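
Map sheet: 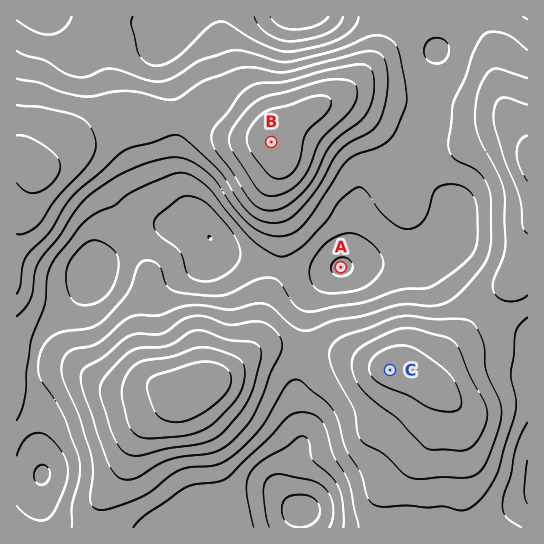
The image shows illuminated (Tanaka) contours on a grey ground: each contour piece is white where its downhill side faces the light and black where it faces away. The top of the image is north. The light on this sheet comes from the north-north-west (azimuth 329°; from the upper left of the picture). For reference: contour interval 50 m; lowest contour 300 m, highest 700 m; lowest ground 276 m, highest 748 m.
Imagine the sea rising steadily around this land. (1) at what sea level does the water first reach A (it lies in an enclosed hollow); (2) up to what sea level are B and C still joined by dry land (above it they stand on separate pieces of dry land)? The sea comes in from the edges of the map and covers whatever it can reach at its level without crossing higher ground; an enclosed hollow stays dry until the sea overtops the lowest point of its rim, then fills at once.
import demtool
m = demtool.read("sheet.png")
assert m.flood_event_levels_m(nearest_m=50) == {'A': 450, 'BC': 500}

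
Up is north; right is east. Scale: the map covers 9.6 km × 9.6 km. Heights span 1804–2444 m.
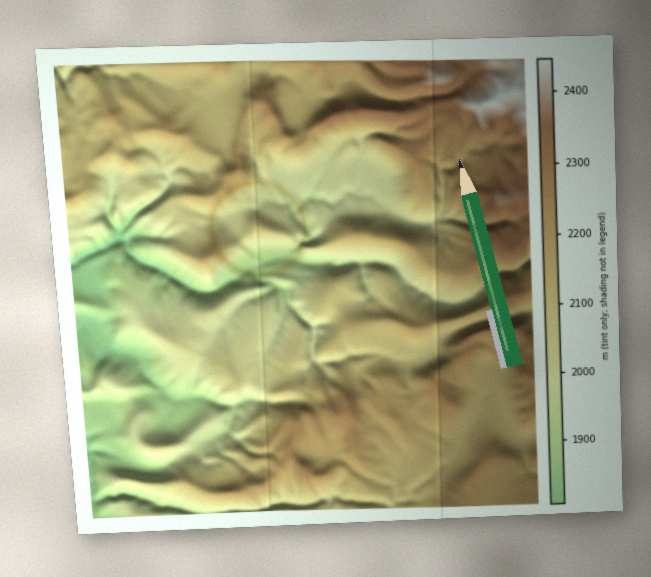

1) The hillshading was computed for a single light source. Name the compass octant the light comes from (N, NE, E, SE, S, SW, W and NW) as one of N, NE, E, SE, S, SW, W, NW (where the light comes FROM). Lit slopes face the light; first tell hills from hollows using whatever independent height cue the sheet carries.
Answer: S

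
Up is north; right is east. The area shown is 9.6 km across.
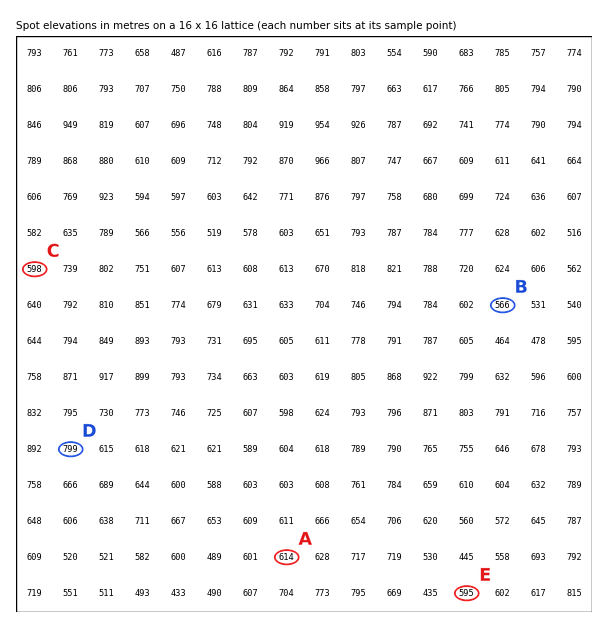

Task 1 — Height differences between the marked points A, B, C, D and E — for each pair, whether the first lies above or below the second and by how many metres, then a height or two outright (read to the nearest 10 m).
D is above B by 230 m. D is above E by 210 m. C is below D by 200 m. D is above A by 190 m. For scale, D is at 800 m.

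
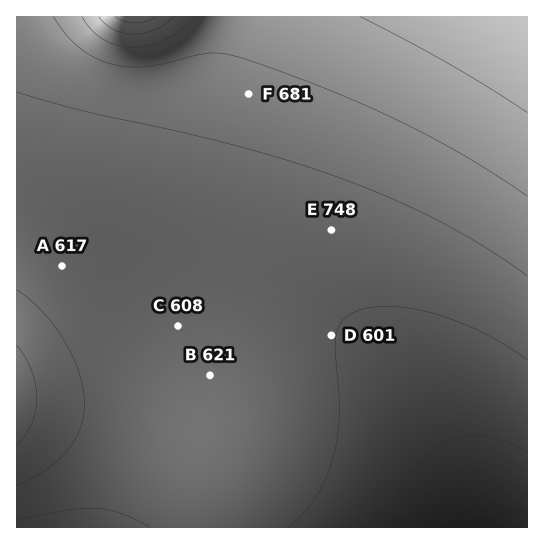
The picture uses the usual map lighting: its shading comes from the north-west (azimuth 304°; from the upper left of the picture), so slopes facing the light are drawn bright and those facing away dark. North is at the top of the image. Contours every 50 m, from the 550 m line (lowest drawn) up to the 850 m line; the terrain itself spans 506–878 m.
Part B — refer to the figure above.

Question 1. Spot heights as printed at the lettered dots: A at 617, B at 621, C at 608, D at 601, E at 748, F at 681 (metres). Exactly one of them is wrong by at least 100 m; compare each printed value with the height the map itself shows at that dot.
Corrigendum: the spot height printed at E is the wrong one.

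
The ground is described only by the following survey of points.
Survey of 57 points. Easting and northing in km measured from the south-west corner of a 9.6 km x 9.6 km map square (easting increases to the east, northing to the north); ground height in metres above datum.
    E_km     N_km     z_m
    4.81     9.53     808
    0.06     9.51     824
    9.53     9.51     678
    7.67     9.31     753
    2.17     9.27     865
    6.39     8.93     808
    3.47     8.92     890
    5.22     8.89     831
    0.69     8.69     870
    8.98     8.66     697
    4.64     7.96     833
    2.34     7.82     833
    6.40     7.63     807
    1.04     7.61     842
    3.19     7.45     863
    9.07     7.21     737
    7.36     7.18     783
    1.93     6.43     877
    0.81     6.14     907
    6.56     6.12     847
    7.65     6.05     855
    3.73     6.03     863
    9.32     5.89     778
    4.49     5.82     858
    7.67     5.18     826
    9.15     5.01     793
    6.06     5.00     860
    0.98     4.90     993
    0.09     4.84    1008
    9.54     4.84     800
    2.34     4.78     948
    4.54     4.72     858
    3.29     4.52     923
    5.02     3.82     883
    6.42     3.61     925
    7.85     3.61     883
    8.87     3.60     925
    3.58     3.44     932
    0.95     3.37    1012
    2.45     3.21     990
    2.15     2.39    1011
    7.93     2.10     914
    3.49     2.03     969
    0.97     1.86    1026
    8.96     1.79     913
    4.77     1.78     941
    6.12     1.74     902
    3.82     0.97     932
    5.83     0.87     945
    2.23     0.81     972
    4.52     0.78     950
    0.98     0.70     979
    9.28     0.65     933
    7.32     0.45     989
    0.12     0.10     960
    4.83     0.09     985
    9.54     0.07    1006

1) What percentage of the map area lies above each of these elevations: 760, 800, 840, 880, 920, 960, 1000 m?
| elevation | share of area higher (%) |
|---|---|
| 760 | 94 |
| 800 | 88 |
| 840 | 76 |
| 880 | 54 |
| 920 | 37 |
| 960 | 20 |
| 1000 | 9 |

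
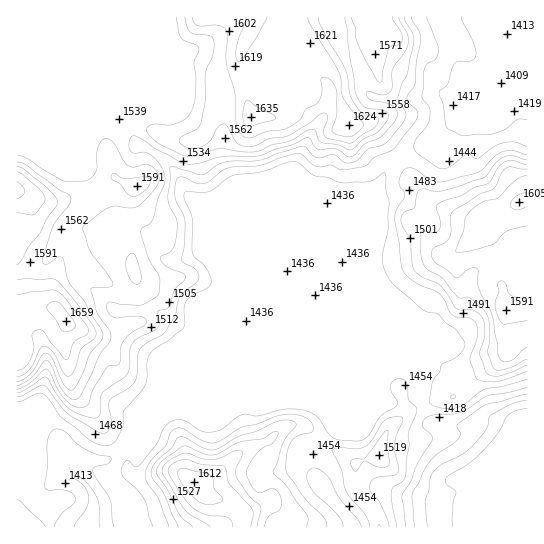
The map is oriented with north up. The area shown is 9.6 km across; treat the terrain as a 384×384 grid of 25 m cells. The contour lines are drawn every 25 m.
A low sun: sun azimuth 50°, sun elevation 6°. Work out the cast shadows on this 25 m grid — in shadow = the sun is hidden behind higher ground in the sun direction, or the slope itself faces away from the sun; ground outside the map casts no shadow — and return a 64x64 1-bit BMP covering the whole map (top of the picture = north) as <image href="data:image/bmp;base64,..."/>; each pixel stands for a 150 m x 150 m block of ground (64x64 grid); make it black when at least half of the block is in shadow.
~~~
<image width="64" height="64" href="data:image/bmp;base64,Qk0+AgAAAAAAAD4AAAAoAAAAQAAAAEAAAAABAAEAAAAAAAACAAATCwAAEwsAAAIAAAAAAAAA////AAAAAAAAf/8AADgAAAAv/wAAcAAAAC//AADgAAAAJ/4AAeAAAABj/AABwAAAAGH4AAHAAAAAwfAAAcAAAAAA4AABxAAAAAAAAAGAAAAAwAAAAAAAAA/gAAAAAAAA/8AAAAAAAAD/wAAAAAAAAP/AAAAAAAwA/4AAAAAADgD/AAAAAAAEAP4AAAAAAgAR/gAAAAAAAHC8AAAAAAAA+DwAAAAAAAD4HAAAAAAAAfgcAAAAAAAH8BwAAAAAAAfwGAAAAAAAB/AAAAAAAAAP8AAAAAAAAB/4AAAAAAAAP/gAAAAAAAB/8AAAAAAAAP7gAAAAAAAB/kAAAAAAAAH+AAAAAAAAAfwAAAAAAAAA/AAAAAAAAADwAAAAAAAAAOAAAAAAAAAHwAAAAAAAAAfAAAAAAAAAB4QAAAAAAAADBAAAAAAAAAAAAAAAAAAAAAAAAAQAAAAAAAAAAAYA8AAAAAAADnD+AAAAAAAe/P+AAAAAADz+f8AAAAAAfP//wAAAAAH8fP/AAAAAAcB4z8AAAAABADiHgAAAAAAAOAAAAAAAAAAwAQAAAAAAADAAAAAAAAAAEAAAAAAAAAMQAAgAAAAAAzAACAAAAAABIAAIAAAAAAAgABgAAAAAACAAEAAAAAAAAAAAAAAAAAgAAAAAAAAAHgAAAAAAAAAOAAAAAAAAAAwAAAAAAA=="/>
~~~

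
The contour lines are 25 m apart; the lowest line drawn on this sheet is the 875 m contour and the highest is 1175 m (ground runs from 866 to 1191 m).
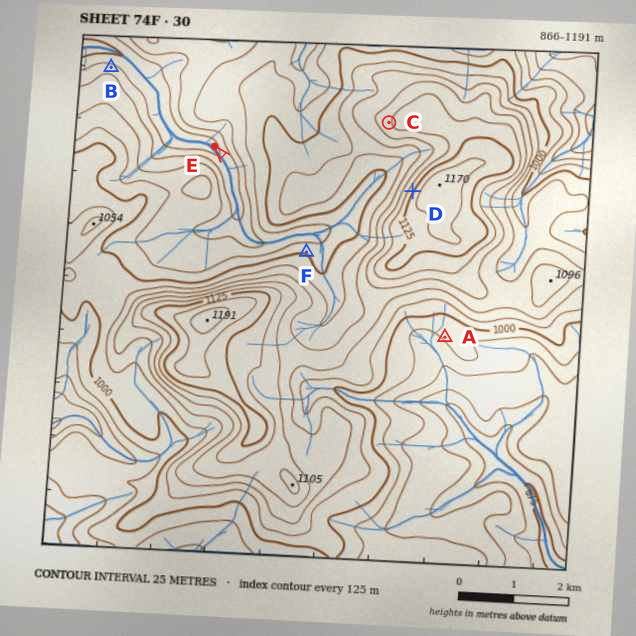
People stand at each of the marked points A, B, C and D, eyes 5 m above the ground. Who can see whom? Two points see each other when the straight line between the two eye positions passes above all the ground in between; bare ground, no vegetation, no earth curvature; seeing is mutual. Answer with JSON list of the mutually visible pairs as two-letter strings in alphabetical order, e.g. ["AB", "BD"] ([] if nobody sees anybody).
["BC", "BD", "CD"]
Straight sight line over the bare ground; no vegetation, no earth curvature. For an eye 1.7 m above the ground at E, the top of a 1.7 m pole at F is hidden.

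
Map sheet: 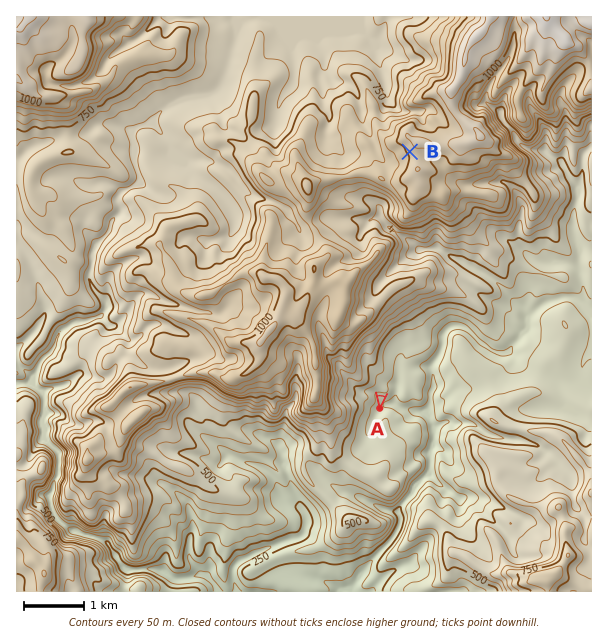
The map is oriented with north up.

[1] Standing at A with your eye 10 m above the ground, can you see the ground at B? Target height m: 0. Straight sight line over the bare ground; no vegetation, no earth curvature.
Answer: no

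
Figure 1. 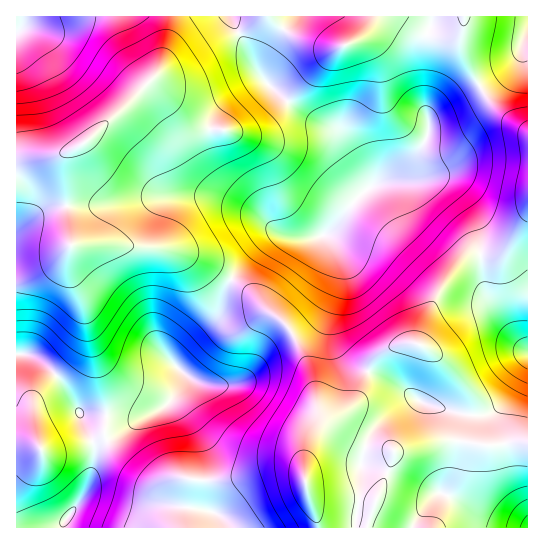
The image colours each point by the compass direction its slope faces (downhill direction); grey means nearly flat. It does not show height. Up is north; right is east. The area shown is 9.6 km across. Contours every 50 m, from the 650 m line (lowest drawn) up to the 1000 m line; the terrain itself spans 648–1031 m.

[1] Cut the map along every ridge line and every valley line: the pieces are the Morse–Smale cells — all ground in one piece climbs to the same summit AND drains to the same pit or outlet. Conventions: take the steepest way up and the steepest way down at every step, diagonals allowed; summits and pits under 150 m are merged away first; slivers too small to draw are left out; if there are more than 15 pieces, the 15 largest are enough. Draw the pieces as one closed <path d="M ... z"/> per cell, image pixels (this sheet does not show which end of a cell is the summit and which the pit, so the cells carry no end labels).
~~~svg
<path d="M527 216l-16 27-8 8-12 4-20 1-15 11-17 24-7 14-13 38-18 1-19 8-11 13-8 24-10 16-26 15-14 19 6-16-4-36-8-25-15-29-43-42-18-12-6 10-6 24-4 6-21 18-19 22 0 6 8 8 0 6-7 14-11 14-22 10-17 2-12-3-32-1-19-32-17-18-13-9-16-1-1 172 350 1 25-63 3-14 12 0 44-11 32 5 16 0 20-4 9 2z"/><path d="M527 16l-296 1 29 58 23 24 54 34 22 32 10 20 0 2-18 18-12 17-12 11-17 6-37-3-28 25-13 17 17 13 20 21 9 5 14 16 15 29 8 25 4 36-6 16 14-19 26-15 10-16 8-24 11-13 19-8 18-1 13-38 7-14 17-24 15-11 20-1 12-4 8-8 14-22 3-6z"/><path d="M230 16l-60 0-5 33-4 16-5 10-67 65-24 14-1 21 4 54 3 16 32-2 67 6 28 10 33 20 14-18 28-25 37 3 17-6 12-11 12-17 18-18-6-16-24-36-10-8-22-11-24-17-23-24z"/><path d="M66 152l-15 4-35 2 0 196 17 2 13 9 17 18 19 32 32 1 12 3 17-2 22-10 11-14 7-14 0-6-8-8 0-6 5-8 35-32 16-40-33-20-28-10-67-6-32 2-3-16-4-54z"/><path d="M169 16l-147 0-2 13-4 4 0 124 35-1 16-4 22-12 29-27 41-42 9-36z"/><path d="M453 440l-14 1-33 10-13 0-2 14-18 41-6 22 161-1 0-84-10-2-20 4-16 0z"/>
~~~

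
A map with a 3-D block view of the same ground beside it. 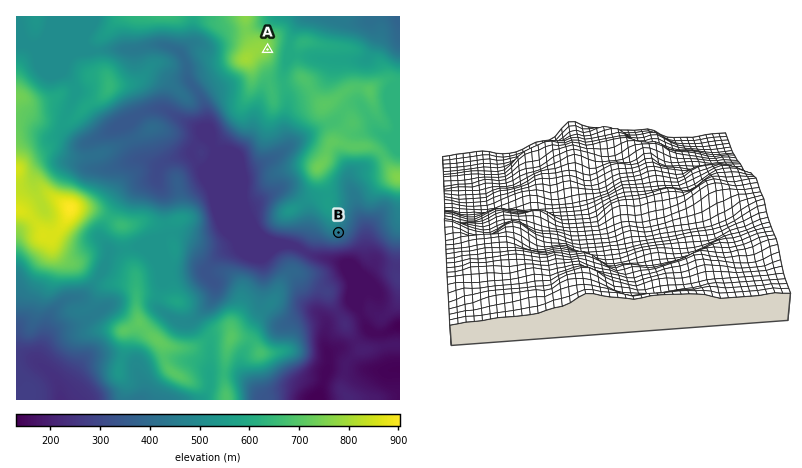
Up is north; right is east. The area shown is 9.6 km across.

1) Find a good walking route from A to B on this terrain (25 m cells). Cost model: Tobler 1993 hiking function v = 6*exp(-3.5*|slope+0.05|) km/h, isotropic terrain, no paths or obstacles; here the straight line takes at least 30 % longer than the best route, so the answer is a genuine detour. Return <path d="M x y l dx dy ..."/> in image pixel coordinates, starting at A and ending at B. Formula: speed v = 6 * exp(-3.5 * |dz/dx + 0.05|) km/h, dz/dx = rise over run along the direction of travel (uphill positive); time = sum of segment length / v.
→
<path d="M268 50l2 4 0 16 6 12 2 2 16 32 14 16 2 2 0 6-12 22 0 6 14 26 0 2 14 30 4 4 4 2 4 0"/>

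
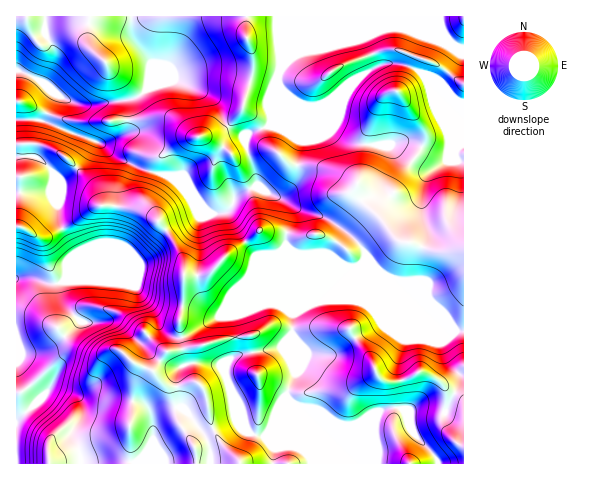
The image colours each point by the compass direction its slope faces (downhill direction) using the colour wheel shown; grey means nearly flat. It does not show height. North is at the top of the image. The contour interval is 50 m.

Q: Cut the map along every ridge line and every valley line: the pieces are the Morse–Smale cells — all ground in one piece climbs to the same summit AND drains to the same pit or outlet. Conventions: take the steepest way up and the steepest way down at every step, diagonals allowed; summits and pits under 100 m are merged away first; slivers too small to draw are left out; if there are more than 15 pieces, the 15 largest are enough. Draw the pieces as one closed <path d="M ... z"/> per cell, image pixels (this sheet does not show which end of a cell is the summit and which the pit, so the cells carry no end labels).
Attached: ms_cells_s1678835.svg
<path d="M463 16l-446 0-1 209 9 3 14 10 6 0 25-13 26-19 20 0 4-38-3-11 23 12 29 7 13 11 14 20 12 6 7 1 12-2 10-18 16-6 5 0 26 12 7 10-5 34 6 8 27 11 21 0 13 4-32 31-29 17 0 49 3 12-8 21 24 61 0 5 152 1z"/><path d="M119 158l-1 1 2 9-4 19 0 19 22 2 17 10 19 23 9 18 1 35-5 33 7 21-19 3-14 20-11-3-8 23-5 41-9 8-19 3-21 8 1 12 230 1 0-6-24-61 8-21-3-12 0-49 29-17 32-31-13-4-21 0-27-11-6-8 0-8 5-21-1-8-6-7-26-12-21 6-10 18-12 2-7-1-12-6-14-20-13-11-29-7z"/><path d="M119 206l-4 1-5 36-20 9-31 32 4 17 17 20-23 22-14 8-22 2-5-10 1 27 9 16 13 14 10-12 6-1 20 8 5 5 1 14-9 17 0 4 8 16 21-8 12-1 10-4 6-6 5-41 8-23 11 3 14-20 19-3-7-21 5-33 0-31-3-10-12-19-14-16-17-10z"/><path d="M402 64l-18 0-7 2-30 19-21 19-54 22 12 3 45 0 13 9 16 6 31 2 8-4 12 0 24 12 14 2 2-22-22-54-7-8z"/><path d="M111 205l-15 1-26 19-25 13-6 0-17-11-6 0 0 115 5 11 18-1 14-6 27-25-17-20-4-17 31-32 20-9 5-29 0-7z"/><path d="M17 367l-1 96 33 1 4-4 25-8-6-21 9-17-1-14-5-5-20-8-6 1-10 12-13-14z"/><path d="M80 452l-12 3-18 8 31 1z"/>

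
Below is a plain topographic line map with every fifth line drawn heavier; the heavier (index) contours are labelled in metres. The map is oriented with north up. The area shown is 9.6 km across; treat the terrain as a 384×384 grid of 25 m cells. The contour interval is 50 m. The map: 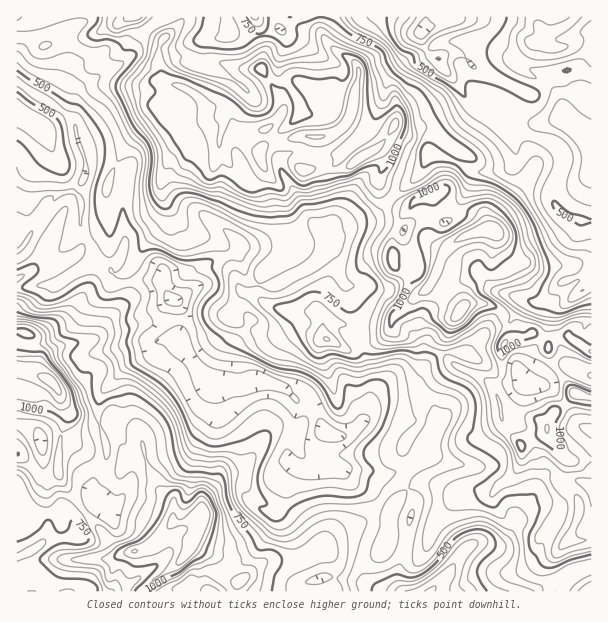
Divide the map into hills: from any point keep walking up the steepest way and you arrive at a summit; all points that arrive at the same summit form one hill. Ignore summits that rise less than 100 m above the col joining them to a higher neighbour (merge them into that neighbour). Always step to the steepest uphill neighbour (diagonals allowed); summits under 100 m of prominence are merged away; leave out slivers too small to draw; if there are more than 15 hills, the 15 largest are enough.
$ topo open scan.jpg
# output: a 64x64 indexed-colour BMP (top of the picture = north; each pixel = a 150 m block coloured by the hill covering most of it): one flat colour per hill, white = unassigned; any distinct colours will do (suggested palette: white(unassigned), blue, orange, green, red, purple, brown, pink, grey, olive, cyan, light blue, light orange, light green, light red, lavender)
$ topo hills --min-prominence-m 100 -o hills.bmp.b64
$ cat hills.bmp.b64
<image width="64" height="64" href="data:image/bmp;base64,Qk12CAAAAAAAAHYAAAAoAAAAQAAAAEAAAAABAAQAAAAAAAAIAAATCwAAEwsAABAAAAAAAAAA////ALR3HwAOf/8ALKAsACgn1gC9Z5QAS1aMAMJ34wB/f38AIr28AM++FwDox64AeLv/AIrfmACWmP8A1bDFAEMzMzMzMzMzMzMzMzMzMzNEREREERVVURERERERERERQzMzMzMzMzMzMzMzMzMzMzNEREERFVVVEREREREREREzMzMzMzMzMzMzMzMzMzMzM0REEREVVVURERERERERETMzMzMzMzMzMzMzMzMzMzMzREQRERVVVVERERERERERQzMzMzMzMzMzMzMzMzMzMzREREERFVVVVRERERERERFEQzMzMzMzMzMzMzMzMzMzNEREQREVVVVVUVUREREREUREREMzMzMzMzMzMzMzMzNERERBERFVVVVVVVERERERREREMzMzMzMzMzMzMzMzNEREREQREVVVVVVVURERERFERERDMzMzMzMzMzMzMzNERERERBERVVVVVVVVEREREUREREQzMzMzMzMzMzMzNERERERBERFVVVVVVVURERERREREREMzMzMzMzMzMzMzREREREEREVVVVVVVVVERERFEREREMzMzMzMzMzMzMzNEREREEREVVVVVVVVVVREREURERERDMzMzMzMzMzMzM0REREEREVVVVVVVVVVVURVVREREREMzMzMzMzMzMzMzNBFEERERFVVVVVVVVVVVVVVERERERDMzMzMzMzMzMzMxERERERERFVVVVVVVVVVVVUREREREMzMzMzMzMzMzMxEREREREREVVVVVVVVVVVVVREREREQzMzMzMzMzMzMzERERERERERFVVVVVVVVVVVVERERERDMzMzMzMzMzMzMRERZhEREREVVVVVVVVVVVVURERERDMzMzMzMzMzMzMzERZmYRERERVVVVVVVVVVVVREREREMzMzMzMzMzMzMzMRFmZmERVVVVVVVVVVVVVVVEREREQzMzMzMzMzMzMzMxFmZmZVVVVVVVVVVVVVVVVURERERDMzMzMzMzMzMzMzZmZmZlVVVVVVVVVVVVVVVVREREREQzMzMzMzMzMzMzZmZmZmFVVVVVVVVVVVVVVVVEREREREMzMzMzMxZmZmZmZmZmYREVVVVVVVVVWIVVVURERERERDMzMzMREWZmZmZmZmZhEREVVVVVWIiIiFWIREREREREQzMzMxERZmZmZmZmZmERERpVVVWIiIiIiIhEREREREREQzMxERFmZmZmZmZmYRERGqVViIiIiIiIiEREREREREREMxEREWZmZmZmZmYREREaqqqoiIiIiIiIREREREREREREERERFmZmZmZmZhERERqqqqqIiIiIiIhEREREREREREQRERERZmZmZmZmERERGqqqqqiIiIiIiERERERERERERBERERFmZmZmZmYREREaqqqqqqiIiIiIREREREREREREERERZmZmZmZmYRERERGqqqqqqoiIiIhEREREREREREQRERZmZmZmZmZhERERERqqqqqqERiIiEREREREREREQiERZmZmZmZmZmEREREREaqqoREREYiIEREUREQiJEQiImZmZhEWZmZmERERERERGqoRERERGIgREREUQRIiIiIiZmZhERERZmYRERERERERERERERERGBEREREREiIiIiImZmEREREWZhERERERERERERERERERERERERERIiIiIiIiYRERERFhEREREREREREREREREREREREREREiIiIiIiIiIhEiIiERERERERERERERERERERERERERESIiIiIiIiIiIiIiIRERERERERERERERERERERERERERIiIiIiIiIiIiIiIiEREREREREREREREREREREREREREiIiIiIiIiIiIiIiIiIRERERERERERERERERERERERESIiIiIiIiIiIiIiIiIiIRERERERERERERERmRERERERIiIiIiIiIiIiIiIiIiIhERERERERERERERGZmZkREREiIiIiIiIiIiIiIiIiIiIREREREREREREREZmZmZERESIiIiIiIiIiIiIiIiIiIiIRERERERERERERmZmZmRERIiIiIiIiIiIiIiIiIiIiIiERERERERERERGZmZmZERIiIiIiIiIiIiIiIiIiIiIiIREREREREREREZmZmZkiIiIiIiIiIiIiIiIiIiIiIiIiERERERERERERmZmZkiIiIiIiIiIiIiIiIiIiIiIiIiIRERERERERERGZmZmSIiIiIiIiIiIiIiIiIiIiIiIiIhEREREREREREZmZmZIiIiIiIiIiIiIiIiIiIiIiIiIiIRERERERERERmZmZIiIiIiIiIiIiIiIiIiIiIiIiIiIiERERERERERGZmZsiIiIiIiIiIiIiIiIiIiIiIiIiIiIiEREREREREZmZuyIiIiIiIiIiIiIiIiIiIiIiIiIiIiIRERERERERmRG7siIiIiIiIiIiIiIiIiIiIiIiIiIiIhERERcRERERERu7IiIiIiIiIiIiIiIiIiIiIiIiIiIhEREXd3ERERERG7uyIiIiIiIiIiIiIiIiIiIiIiIiIhERF3d3dxERERERu7uyIiIiIiIiIiIiIiIiIiIiIiIhERd3d3d3d3cRERG7u7uyIiIiIiIiIiIiIiIiIiIiInERd3d3d3d3dxEREbu7u7IiIiIiIiIiIiIiIiIiIiInd3d3d3d3d3d3ERERu7u7uyIiIiIiIiIiIiIiIiIiIid3d3d3d3d3d3cRERG7u7u7siIiIiLMzMIiIiIiIiIiJ3d3d3d3d3d3dxERERu7u7u7IiIiIszMwRIiIiIiIiIhEXd3d3d3d3d3"/>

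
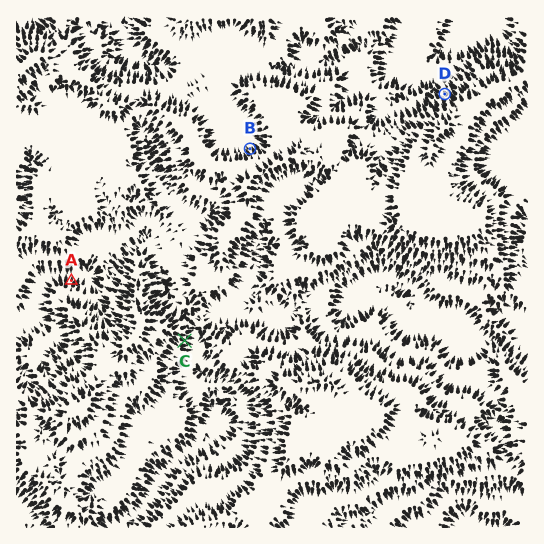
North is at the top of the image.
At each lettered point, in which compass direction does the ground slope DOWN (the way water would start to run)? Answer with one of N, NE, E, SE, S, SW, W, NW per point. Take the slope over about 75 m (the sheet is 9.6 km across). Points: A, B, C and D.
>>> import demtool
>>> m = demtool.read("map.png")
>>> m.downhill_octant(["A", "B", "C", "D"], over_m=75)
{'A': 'N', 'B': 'NW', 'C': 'E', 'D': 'NW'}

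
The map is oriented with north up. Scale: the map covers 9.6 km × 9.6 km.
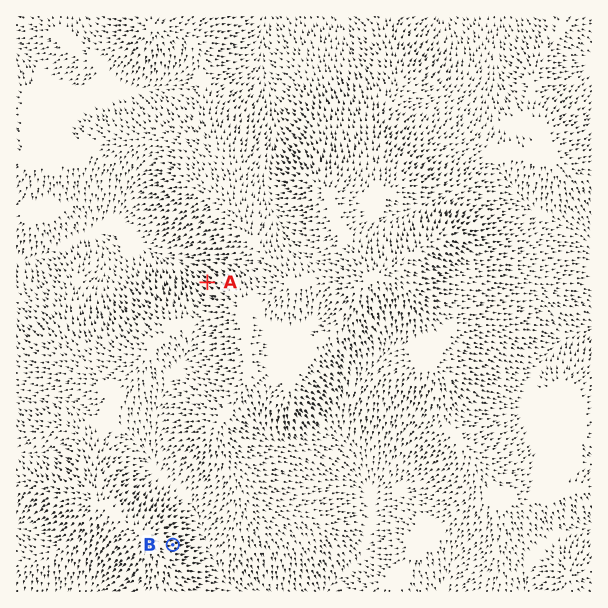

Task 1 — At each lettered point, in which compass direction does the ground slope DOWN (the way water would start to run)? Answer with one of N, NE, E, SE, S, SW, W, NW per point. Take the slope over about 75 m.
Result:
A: NW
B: E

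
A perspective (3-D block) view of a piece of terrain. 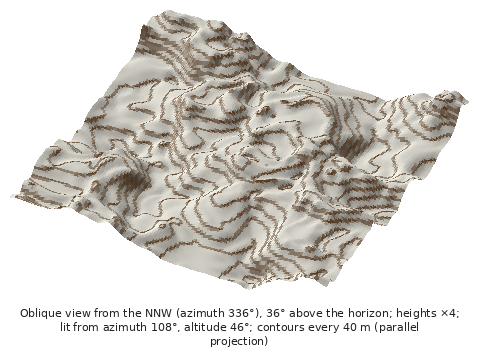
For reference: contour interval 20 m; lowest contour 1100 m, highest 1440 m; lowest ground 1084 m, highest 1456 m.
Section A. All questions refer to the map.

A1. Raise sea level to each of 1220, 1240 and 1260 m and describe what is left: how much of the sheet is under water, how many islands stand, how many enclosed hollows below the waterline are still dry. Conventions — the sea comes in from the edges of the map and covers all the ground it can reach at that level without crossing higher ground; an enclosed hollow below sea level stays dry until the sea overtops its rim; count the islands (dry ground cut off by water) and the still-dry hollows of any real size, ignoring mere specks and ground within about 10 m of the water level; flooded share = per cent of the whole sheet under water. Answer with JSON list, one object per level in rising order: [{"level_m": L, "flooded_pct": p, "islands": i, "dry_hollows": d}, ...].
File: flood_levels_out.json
[{"level_m": 1220, "flooded_pct": 26, "islands": 0, "dry_hollows": 0}, {"level_m": 1240, "flooded_pct": 35, "islands": 0, "dry_hollows": 0}, {"level_m": 1260, "flooded_pct": 41, "islands": 0, "dry_hollows": 0}]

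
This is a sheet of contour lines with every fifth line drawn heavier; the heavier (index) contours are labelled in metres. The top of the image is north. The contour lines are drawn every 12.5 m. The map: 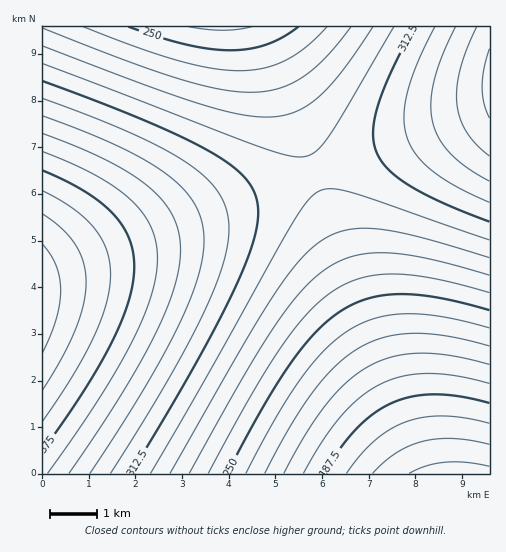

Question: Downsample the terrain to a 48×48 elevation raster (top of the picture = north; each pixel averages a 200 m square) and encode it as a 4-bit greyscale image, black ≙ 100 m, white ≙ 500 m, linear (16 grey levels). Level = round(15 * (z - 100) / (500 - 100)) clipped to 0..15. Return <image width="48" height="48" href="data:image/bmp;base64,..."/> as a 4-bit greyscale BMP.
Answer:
<image width="48" height="48" href="data:image/bmp;base64,Qk32BAAAAAAAAHYAAAAoAAAAMAAAADAAAAABAAQAAAAAAIAEAAATCwAAEwsAABAAAAAAAAAAAAAAABEREQAiIiIAMzMzAERERABVVVUAZmZmAHd3dwCIiIgAmZmZAKqqqgC7u7sAzMzMAN3d3QDu7u4A////AKqpmZiIiHd3ZmZlVVREQzMzMiIiIiIiIqqpmZmIiHd3dmZlVVRERDMzMyIiIiIiIqqqmZmYiId3dmZmVVVEREMzMzIiIiIiIqqqqZmYiIh3d2ZmVVVUREMzMzMiIiIiIrqqqZmZiIh3d2ZmZVVUREQzMzMzMyIjM7qqqpmZiIiHd3ZmZVVVRERDMzMzMzMzM7uqqqmZmIiHd3dmZlVVREREMzMzMzMzM7u6qqmZmYiId3dmZlVVVEREQzMzMzMzM7u6qqqZmYiIh3d2ZmVVVUREREMzMzMzM7u7qqqpmZiIh3d2ZmZVVVREREREMzRERLu7uqqpmZiIiHd3ZmZVVVVERERERERERLu7uqqqmZmIiHd3ZmZlVVVURERERERERMu7u6qqmZmYiId3dmZmVVVVRERERERERMu7u6qqqZmYiId3d2ZmZVVVVUREREREVcy7u7qqqZmZiIh3d2ZmZVVVVVVVVVVVVcy7u7qqqpmZiIh3d3ZmZlVVVVVVVVVVVczLu7uqqpmZmIiHd3dmZmZVVVVVVVVVVczLu7uqqqmZmIiId3dmZmZlVVVVVVVVZszLu7uqqqmZmYiId3d2ZmZmZlVVVWZmZszLu7u6qqmZmYiIh3d3ZmZmZmZmZmZmZszLu7u6qqqZmYiIh3d3dmZmZmZmZmZmZszLu7u6qqqZmZiIiHd3d2ZmZmZmZmZmd8zLu7u6qqqZmZiIiHd3d3dmZmZmZmd3d8y7u7u6qqqZmZiIiId3d3d3d3d3d3d3d8y7u7uqqqqZmZmIiId3d3d3d3d3d3d3d8u7u7uqqqqZmZmIiIh3d3d3d3d3d3d3eLu7u7qqqqqZmZmIiIiHd3d3d3d3d3eIiLu7u7qqqqmZmZmIiIiHd3d3d3d3eIiIiLu7u6qqqqmZmZiIiIiId3d3d3eIiIiIiLu7qqqqqpmZmZiIiIiIh3d3eIiIiIiIiLuqqqqqqZmZmYiIiIiIiHeIiIiIiIiImaqqqqqpmZmZmIiIiIiIiIiIiIiIiIiZmaqqqqqZmZmZiIiIiIiIiIiIiIiIiJmZmaqqqpmZmZmYiIiIiIiIiIiIiIiIiZmZmaqqmZmZmZiIiIiIiId3eIiIiIiImZmZmamZmZmZmIiIiIiId3d3d4iIiIiImZmZmpmZmZmYiIiIiId3d3d3d3iIiIiJmZmZqpmZmZiIiIiIh3d3d3d3d3eIiIiJmZmZqpmZiIiIiIh3d3d3d3d3d3eIiIiJmZmaqpiIiIiIiHd3d3d3d3d3d3d4iIiJmZmaqoiIiIiHd3d3d3d3d3d3d3d4iIiJmZmaqoiIiId3d3d3d3ZmZmd3d3d3iIiImZmaqoiId3d3d3d2ZmZmZmZnd3d3eIiImZmaqod3d3d3d2ZmZmZmZmZmZ3d3eIiImZmZqnd3d3d2ZmZmZmZmZmZmZnd3d4iIiZmZqnd3d2ZmZmZmZmZmZmZmZmd3d4iIiZmZqnd3ZmZmZmZmVVVVVWZmZmZ3d3iIiJmZmnZmZmZmZlVVVVVVVVVmZmZ3d3iIiJmZmg=="/>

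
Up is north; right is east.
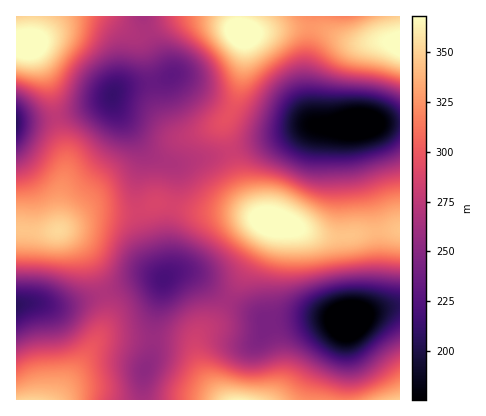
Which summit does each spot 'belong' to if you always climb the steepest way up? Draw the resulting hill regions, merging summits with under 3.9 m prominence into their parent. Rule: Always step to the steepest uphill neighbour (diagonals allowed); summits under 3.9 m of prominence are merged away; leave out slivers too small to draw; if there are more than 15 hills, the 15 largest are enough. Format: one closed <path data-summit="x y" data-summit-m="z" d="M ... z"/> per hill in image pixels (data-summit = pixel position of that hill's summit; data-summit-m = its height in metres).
<path data-summit="268 222" data-summit-m="376" d="M358 124l-12 2-34-1-82 27-52 12-12-2-14-7-20-23 10 24-6 34 2 20 14 44 11 22 1 2 12-5 16 1 36 26 30 15 8 7 34-4 30 0 18 3 14-8 9-9 5-12 2-14 0-42-5-32-16-54z"/><path data-summit="58 230" data-summit-m="353" d="M112 97l-10 6-40 13-46 6 0 183 10-2 28 3 12-1 40-12 32-13 26-2-15-32-12-40-1-16 6-28-1-10-10-22-16-22z"/><path data-summit="242 32" data-summit-m="380" d="M310 16l-166 0 3 16 24 44-15 6-36 6-7 6 0 8 33 49 10 7 20 6 48-10 92-29-6-11-4-20 0-30z"/><path data-summit="238 400" data-summit-m="363" d="M188 273l-12 0-10 4-3 3-9 40-2 32-9 26 1 22 201 0 2-20-1-44 2-15-18-3-30 0-34 4-8-7-30-15-30-23z"/><path data-summit="32 400" data-summit-m="351" d="M156 278l-18 2-32 13-40 12-12 1-14-3-24 2 0 95 126 0 2-28 8-20 2-32 10-40z"/><path data-summit="28 46" data-summit-m="377" d="M142 16l-126 0 0 104 22 0 24-4 40-13 8-4 10-11 36-6 14-5 0-3-23-42z"/><path data-summit="400 44" data-summit-m="374" d="M400 16l-89 0-5 48 0 30 4 20 6 11 30 1 20-3 34-1z"/><path data-summit="400 230" data-summit-m="345" d="M400 123l-34 0-8 1-2 4 3 32 14 44 5 32 0 42-3 18-4 8-15 13 20-7 24-4z"/><path data-summit="400 400" data-summit-m="348" d="M400 306l-30 6-21 8-3 16 0 64 54 0z"/>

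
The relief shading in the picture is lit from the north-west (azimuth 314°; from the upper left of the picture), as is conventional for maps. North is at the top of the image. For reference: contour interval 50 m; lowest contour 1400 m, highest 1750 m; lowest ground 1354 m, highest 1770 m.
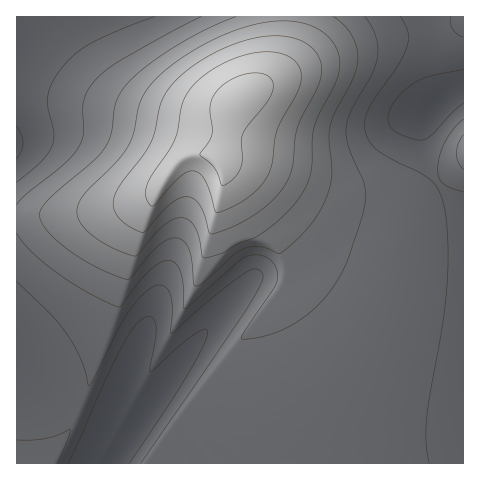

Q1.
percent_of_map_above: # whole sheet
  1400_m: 94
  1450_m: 74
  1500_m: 39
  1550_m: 27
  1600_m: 19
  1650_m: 13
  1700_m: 7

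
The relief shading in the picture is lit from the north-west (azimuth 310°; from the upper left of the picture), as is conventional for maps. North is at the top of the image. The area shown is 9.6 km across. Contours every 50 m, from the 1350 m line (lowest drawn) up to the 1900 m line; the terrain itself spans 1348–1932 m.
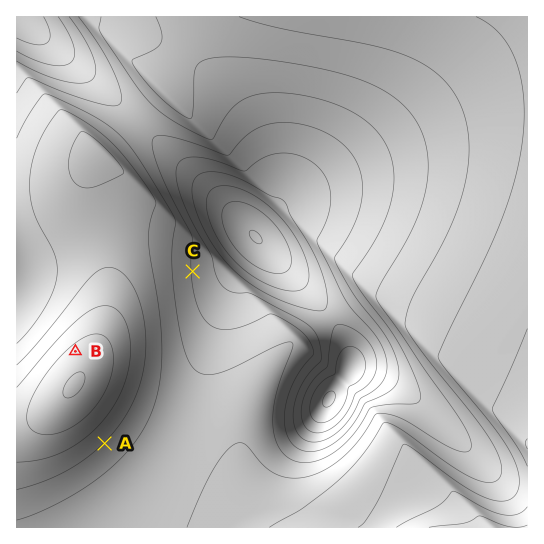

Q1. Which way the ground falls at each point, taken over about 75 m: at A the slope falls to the SE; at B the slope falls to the NW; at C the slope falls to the E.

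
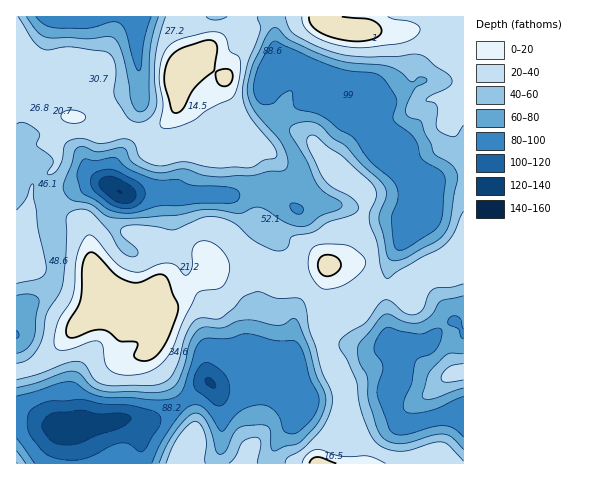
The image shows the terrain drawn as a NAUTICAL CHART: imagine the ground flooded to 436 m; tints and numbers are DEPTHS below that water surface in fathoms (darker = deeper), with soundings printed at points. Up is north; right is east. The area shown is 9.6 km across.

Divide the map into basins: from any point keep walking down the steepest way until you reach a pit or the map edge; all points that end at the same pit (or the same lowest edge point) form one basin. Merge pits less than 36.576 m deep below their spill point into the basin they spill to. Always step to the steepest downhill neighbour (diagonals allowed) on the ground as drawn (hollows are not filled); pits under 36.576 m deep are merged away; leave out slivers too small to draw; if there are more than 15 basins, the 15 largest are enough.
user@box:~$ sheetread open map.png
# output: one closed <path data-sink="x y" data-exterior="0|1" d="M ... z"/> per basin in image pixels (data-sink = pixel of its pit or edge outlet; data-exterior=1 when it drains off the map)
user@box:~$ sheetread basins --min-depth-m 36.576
<path data-sink="119 192" data-exterior="0" d="M242 16l-60 0-1 2 1 14 9 30-7 6-5 8-2 29-3 8-14 15-8 5-14 0-18-5-22-10-35-2-20-6-4-21-15-25-8-5 0 200 9 2 16 9 12 4 36 1 6 2 11 25 9 8 9 2 3 3-4 29 1 5 6 5 13 0 11-8 13-30-2-11 22-15 22-19 0-11 4 3 12 0 20-5 36 16 44-7 12-5 9-7 19-44 0-18-7-7-17-10-15-15-12-18-9-8-15-2-25 15-28-19-14-37 3-14-30-18 17-15 21-13 6-7z"/><path data-sink="351 97" data-exterior="0" d="M320 16l-77 0-4 11-5 5-21 13-17 15 30 18-3 9 1 10 8 22 10 15 23 14 25-15 12 1 12 9 12 18 15 15 17 10 7 7 0 18-15 38-9 11-12 5 10 1 8 3 16 19 6 2 41 1 4-11 9-8 8-4 25-4 8-4 0-114-8-9-6-13 0-6 5-9 9-7-25-4-13 1-3-3-10-16-6-34-7-12-60-5-18-7z"/><path data-sink="210 383" data-exterior="0" d="M245 258l-20 5-12 0-3-2-1 10-9 9-32 22-3 3 2 11-3 7-14 27 3 11 40 58 0 16-9 18-2 10 140 1 11-26 10-12 1-7-1-29-18-41-3-23 0-25 4-21 0-14-15 2-20 6-10 0z"/><path data-sink="463 413" data-exterior="1" d="M463 261l-7 3-25 4-8 4-9 8-4 11-41-1-6-2-16-19-8-3-13 0 0 14-4 21 0 25 3 23 18 41 1 29-4 11 7 7 2 27 115-1z"/><path data-sink="108 423" data-exterior="0" d="M106 303l-24 19-37 38-17 10-12 2 1 92 165-1 2-10 9-18 0-16-40-58-3-11-7 4-13 0-6-5-1-10 4-24-3-3-9-2z"/><path data-sink="71 17" data-exterior="1" d="M181 16l-164 0-1 41 12 12 11 20 4 21 20 6 35 2 22 10 18 5 14 0 8-5 14-15 3-8 2-29 5-8 7-6-9-30z"/><path data-sink="17 335" data-exterior="1" d="M21 260l-5 0 1 112 11-2 17-10 37-38 24-20-11-25-6-2-36-1-12-4z"/>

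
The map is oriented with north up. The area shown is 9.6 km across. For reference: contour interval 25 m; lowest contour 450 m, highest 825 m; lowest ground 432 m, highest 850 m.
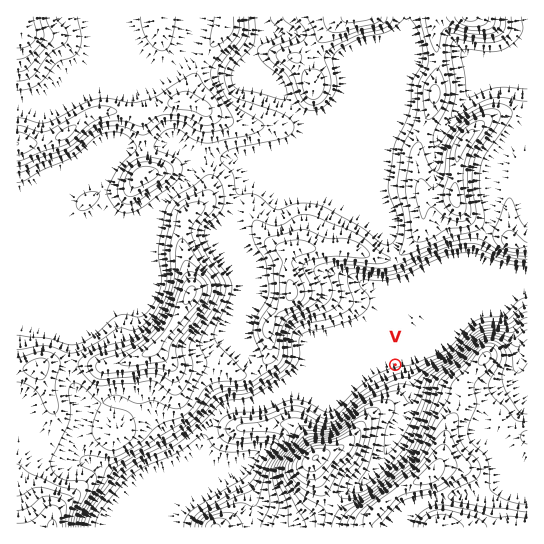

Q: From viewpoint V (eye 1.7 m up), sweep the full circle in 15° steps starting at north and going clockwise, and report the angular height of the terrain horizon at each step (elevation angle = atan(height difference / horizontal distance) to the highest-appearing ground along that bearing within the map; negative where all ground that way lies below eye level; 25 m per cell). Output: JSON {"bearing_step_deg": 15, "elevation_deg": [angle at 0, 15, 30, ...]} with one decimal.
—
{"bearing_step_deg": 15, "elevation_deg": [2.9, 3.1, 2.2, 2.6, -0.1, 6.7, 10.4, 12.8, 12.9, 12.0, 11.0, 12.1, 12.1, 11.0, 9.5, 7.5, 2.4, 1.6, 3.0, 3.9, 4.3, 3.2, 3.3, 3.6]}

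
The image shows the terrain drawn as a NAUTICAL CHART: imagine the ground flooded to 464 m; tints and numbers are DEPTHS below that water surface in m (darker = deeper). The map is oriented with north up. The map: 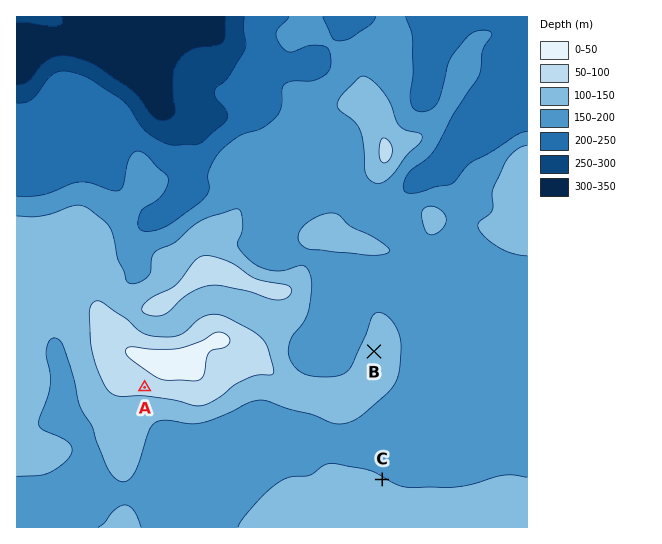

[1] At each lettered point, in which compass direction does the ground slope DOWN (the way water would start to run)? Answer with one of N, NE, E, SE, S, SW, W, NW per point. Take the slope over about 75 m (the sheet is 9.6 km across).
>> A S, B NW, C NE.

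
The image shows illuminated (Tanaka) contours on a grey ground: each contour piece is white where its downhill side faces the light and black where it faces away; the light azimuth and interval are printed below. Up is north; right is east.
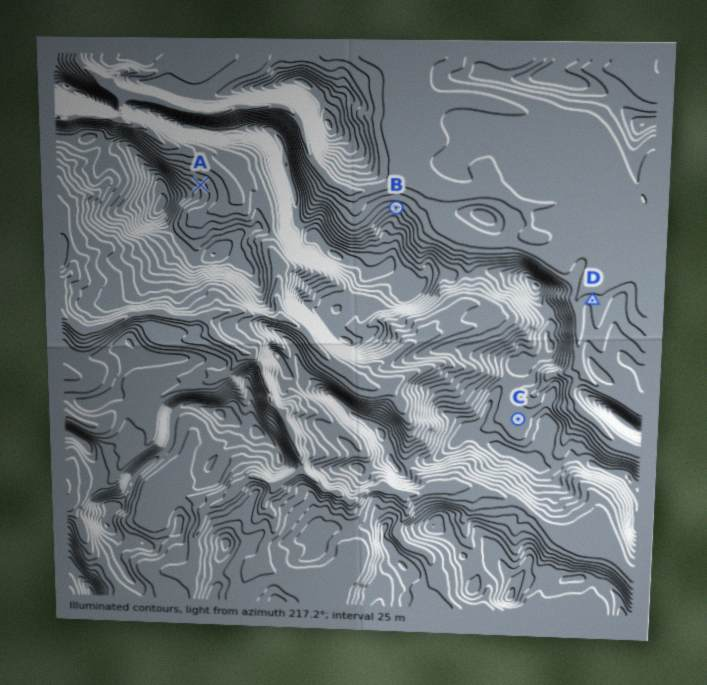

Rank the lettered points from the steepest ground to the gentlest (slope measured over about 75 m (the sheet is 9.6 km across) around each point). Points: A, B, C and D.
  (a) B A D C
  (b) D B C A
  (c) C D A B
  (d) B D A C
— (a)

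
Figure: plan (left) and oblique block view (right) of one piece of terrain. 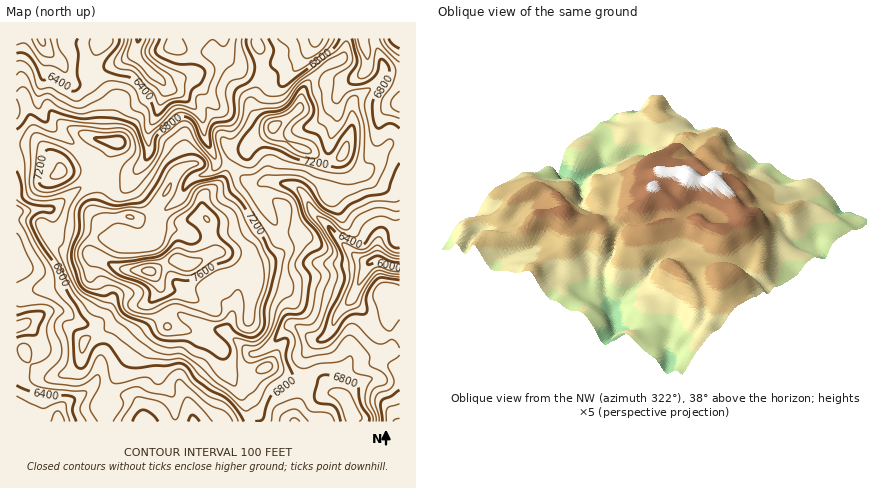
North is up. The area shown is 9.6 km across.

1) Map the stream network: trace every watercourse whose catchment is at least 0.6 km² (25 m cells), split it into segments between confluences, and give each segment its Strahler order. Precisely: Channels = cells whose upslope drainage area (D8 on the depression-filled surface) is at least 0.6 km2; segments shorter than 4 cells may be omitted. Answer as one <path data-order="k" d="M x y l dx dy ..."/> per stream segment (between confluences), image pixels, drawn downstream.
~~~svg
<path data-order="1" d="M218 422l-24 0"/><path data-order="1" d="M290 422l4 0"/><path data-order="1" d="M304 422l-10 0"/><path data-order="1" d="M392 412l4 8 2 2 2 0"/><path data-order="1" d="M140 402l0 2 0 16 2 2 2 0"/><path data-order="1" d="M180 380l0 6 6 8 2 12 4 10 0 6 2 0"/><path data-order="1" d="M384 364l16 6 0 2"/><path data-order="1" d="M102 360l-2 2 0 10-4 10-12 12-16 8-10 10 0 10"/><path data-order="1" d="M40 344l-2-6-12-12-4 0"/><path data-order="2" d="M320 340l2 0 8-8 8-18 14-16"/><path data-order="2" d="M226 332l24 22 8 0 8-6 24-22 4 0 4 2 12 10 10 2"/><path data-order="2" d="M22 326l-6 0 0 2"/><path data-order="1" d="M370 324l0-2-6-8-12-12 0-4"/><path data-order="1" d="M188 320l10 4 14 4 8 2 6 2"/><path data-order="2" d="M232 316l0 2-6 10 0 4"/><path data-order="1" d="M236 304l-4 12"/><path data-order="2" d="M352 298l18-36"/><path data-order="1" d="M116 296l-4 6-4 10-12 12-16 0-10-10-8-2-16 0-24 14"/><path data-order="1" d="M200 286l6 2 10 10 4 2 12 12 0 4"/><path data-order="1" d="M30 270l-12 0-2-2 0-2"/><path data-order="1" d="M322 264l44 0 2-2"/><path data-order="1" d="M16 264l0 2"/><path data-order="1" d="M322 262l46 0"/><path data-order="3" d="M370 262l2-2 8 0"/><path data-order="3" d="M380 260l4 0 6 4 10 2"/><path data-order="1" d="M128 242l18 0 4-2 4-4 2-8"/><path data-order="1" d="M184 232l-4-2-22 0-2-2"/><path data-order="2" d="M156 228l0-4 4-8 22-20 4-10 8-8 12-4 4-2 6-6 0-8-12-22 0-16-4-6-22-22-8-2-6-6"/><path data-order="1" d="M378 224l0 4 0 30 2 2"/><path data-order="1" d="M54 222l-2-8-2-4"/><path data-order="1" d="M272 220l-12-22 0-12 2-4"/><path data-order="2" d="M50 210l-12-2 0 2-8 0-2 0-12 0"/><path data-order="1" d="M86 184l-18 12-8 8-10 6"/><path data-order="1" d="M400 184l0 82"/><path data-order="1" d="M250 182l12 0"/><path data-order="2" d="M262 182l2 0 12 0 20 4 10 10 6 16 18 16 2 4 28 28 4 2 6 0"/><path data-order="1" d="M132 180l2-6 10-12 4-8 0-26 8-12 4-16 4-6 0-8 0-2"/><path data-order="1" d="M16 172l0 18"/><path data-order="1" d="M74 144l-18-14-12-12-6-12 0-16 6-12 0-30"/><path data-order="1" d="M376 134l2-8 2-8 12-12 8-2 0-2"/><path data-order="1" d="M318 122l16-16 2-6"/><path data-order="1" d="M336 118l0-18"/><path data-order="1" d="M216 104l-26-26-12 0"/><path data-order="2" d="M336 100l4-10 10-10 12-6 4-4 2-4 0-12-4-10 0-6-2 0"/><path data-order="1" d="M72 86l-4-6"/><path data-order="1" d="M74 84l-6-4"/><path data-order="2" d="M164 84l-6-6"/><path data-order="2" d="M68 80l-2-10-4-4-18-18"/><path data-order="3" d="M158 78l-22-22-2-2"/><path data-order="2" d="M178 78l-4 2-14 0-2-2"/><path data-order="1" d="M188 76l-10 2"/><path data-order="1" d="M290 74l20-20 4-10 2-6"/><path data-order="1" d="M126 58l8-4"/><path data-order="3" d="M134 54l2-8 2-2 0-6"/><path data-order="1" d="M224 50l0-12"/><path data-order="2" d="M44 48l-4-10"/>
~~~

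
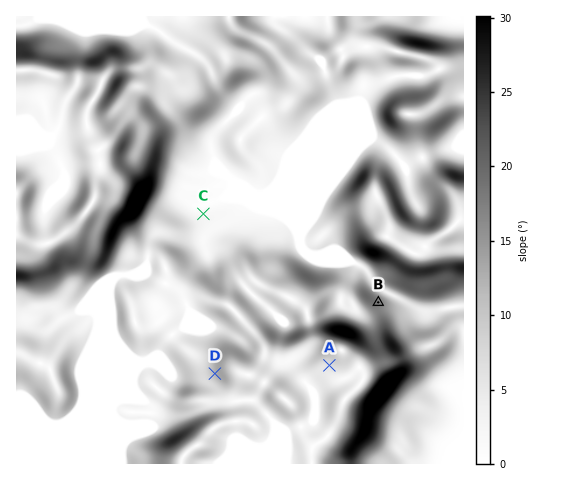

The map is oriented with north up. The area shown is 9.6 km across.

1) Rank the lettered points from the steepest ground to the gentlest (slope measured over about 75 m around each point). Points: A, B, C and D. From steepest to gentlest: B D A C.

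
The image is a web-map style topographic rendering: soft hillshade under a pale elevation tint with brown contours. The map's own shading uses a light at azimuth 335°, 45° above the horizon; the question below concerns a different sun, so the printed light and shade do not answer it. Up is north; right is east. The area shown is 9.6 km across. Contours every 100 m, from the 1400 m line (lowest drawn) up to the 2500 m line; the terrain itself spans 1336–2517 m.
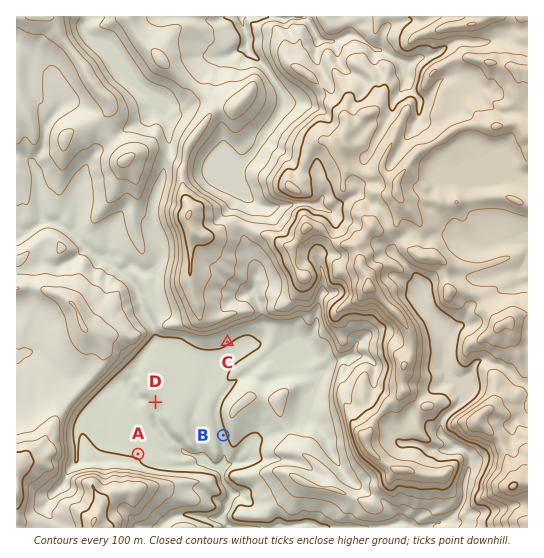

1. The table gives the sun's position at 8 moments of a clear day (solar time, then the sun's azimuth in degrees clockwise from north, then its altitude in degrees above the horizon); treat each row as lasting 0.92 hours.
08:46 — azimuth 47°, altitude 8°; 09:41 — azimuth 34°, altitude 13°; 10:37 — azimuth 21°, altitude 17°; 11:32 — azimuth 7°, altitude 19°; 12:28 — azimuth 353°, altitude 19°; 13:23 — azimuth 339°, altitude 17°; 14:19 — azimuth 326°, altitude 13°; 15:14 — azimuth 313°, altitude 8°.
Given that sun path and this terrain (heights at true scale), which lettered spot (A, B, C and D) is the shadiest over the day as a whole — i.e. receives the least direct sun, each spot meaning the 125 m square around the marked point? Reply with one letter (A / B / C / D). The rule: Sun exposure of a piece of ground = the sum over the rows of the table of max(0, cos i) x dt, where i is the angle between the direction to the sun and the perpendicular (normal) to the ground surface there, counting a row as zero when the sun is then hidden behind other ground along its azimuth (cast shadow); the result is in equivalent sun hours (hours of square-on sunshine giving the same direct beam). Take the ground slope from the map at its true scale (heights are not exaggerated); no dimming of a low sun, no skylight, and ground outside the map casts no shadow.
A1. C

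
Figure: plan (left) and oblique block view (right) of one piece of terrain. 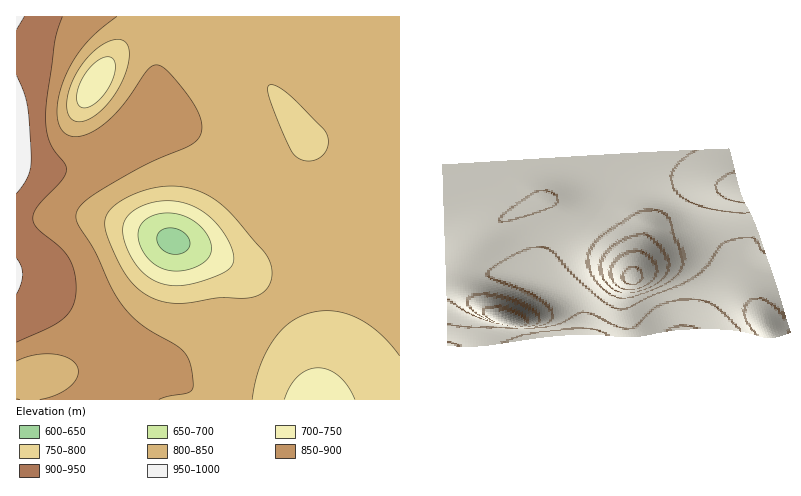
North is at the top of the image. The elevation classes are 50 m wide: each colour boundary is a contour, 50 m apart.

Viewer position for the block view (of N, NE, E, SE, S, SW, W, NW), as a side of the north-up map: W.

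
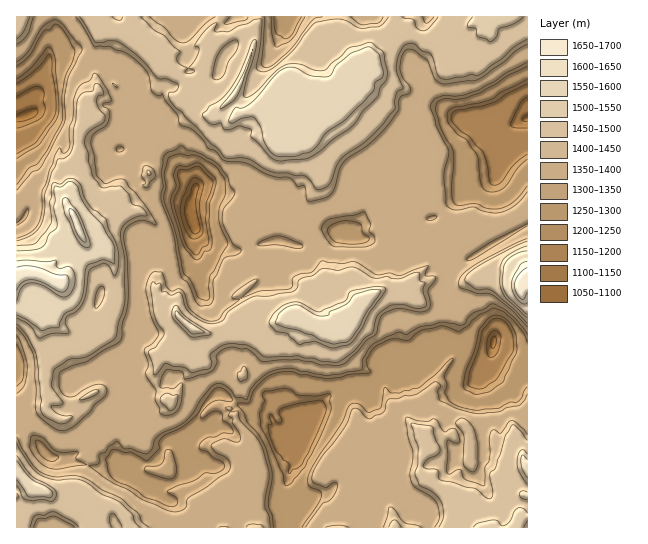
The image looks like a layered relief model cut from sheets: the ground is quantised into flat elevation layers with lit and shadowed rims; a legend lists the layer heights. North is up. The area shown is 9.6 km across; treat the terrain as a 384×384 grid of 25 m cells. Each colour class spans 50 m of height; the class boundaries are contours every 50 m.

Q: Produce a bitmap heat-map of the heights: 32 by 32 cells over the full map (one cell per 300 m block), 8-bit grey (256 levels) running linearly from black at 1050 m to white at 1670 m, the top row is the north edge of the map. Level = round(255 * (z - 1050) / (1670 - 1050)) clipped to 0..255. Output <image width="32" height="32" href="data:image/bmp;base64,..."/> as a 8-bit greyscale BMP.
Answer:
<image width="32" height="32" href="data:image/bmp;base64,Qk02CAAAAAAAADYEAAAoAAAAIAAAACAAAAABAAgAAAAAAAAEAAATCwAAEwsAAAABAAAAAAAAAAAAAAEBAQACAgIAAwMDAAQEBAAFBQUABgYGAAcHBwAICAgACQkJAAoKCgALCwsADAwMAA0NDQAODg4ADw8PABAQEAAREREAEhISABMTEwAUFBQAFRUVABYWFgAXFxcAGBgYABkZGQAaGhoAGxsbABwcHAAdHR0AHh4eAB8fHwAgICAAISEhACIiIgAjIyMAJCQkACUlJQAmJiYAJycnACgoKAApKSkAKioqACsrKwAsLCwALS0tAC4uLgAvLy8AMDAwADExMQAyMjIAMzMzADQ0NAA1NTUANjY2ADc3NwA4ODgAOTk5ADo6OgA7OzsAPDw8AD09PQA+Pj4APz8/AEBAQABBQUEAQkJCAENDQwBEREQARUVFAEZGRgBHR0cASEhIAElJSQBKSkoAS0tLAExMTABNTU0ATk5OAE9PTwBQUFAAUVFRAFJSUgBTU1MAVFRUAFVVVQBWVlYAV1dXAFhYWABZWVkAWlpaAFtbWwBcXFwAXV1dAF5eXgBfX18AYGBgAGFhYQBiYmIAY2NjAGRkZABlZWUAZmZmAGdnZwBoaGgAaWlpAGpqagBra2sAbGxsAG1tbQBubm4Ab29vAHBwcABxcXEAcnJyAHNzcwB0dHQAdXV1AHZ2dgB3d3cAeHh4AHl5eQB6enoAe3t7AHx8fAB9fX0Afn5+AH9/fwCAgIAAgYGBAIKCggCDg4MAhISEAIWFhQCGhoYAh4eHAIiIiACJiYkAioqKAIuLiwCMjIwAjY2NAI6OjgCPj48AkJCQAJGRkQCSkpIAk5OTAJSUlACVlZUAlpaWAJeXlwCYmJgAmZmZAJqamgCbm5sAnJycAJ2dnQCenp4An5+fAKCgoAChoaEAoqKiAKOjowCkpKQApaWlAKampgCnp6cAqKioAKmpqQCqqqoAq6urAKysrACtra0Arq6uAK+vrwCwsLAAsbGxALKysgCzs7MAtLS0ALW1tQC2trYAt7e3ALi4uAC5ubkAurq6ALu7uwC8vLwAvb29AL6+vgC/v78AwMDAAMHBwQDCwsIAw8PDAMTExADFxcUAxsbGAMfHxwDIyMgAycnJAMrKygDLy8sAzMzMAM3NzQDOzs4Az8/PANDQ0ADR0dEA0tLSANPT0wDU1NQA1dXVANbW1gDX19cA2NjYANnZ2QDa2toA29vbANzc3ADd3d0A3t7eAN/f3wDg4OAA4eHhAOLi4gDj4+MA5OTkAOXl5QDm5uYA5+fnAOjo6ADp6ekA6urqAOvr6wDs7OwA7e3tAO7u7gDv7+8A8PDwAPHx8QDy8vIA8/PzAPT09AD19fUA9vb2APf39wD4+PgA+fn5APr6+gD7+/sA/Pz8AP39/QD+/v4A////AKqSjJ+sqKSdh39+f4GDhoFYVnaDhICAm4qDl6mtt7XCsLKuqquon4N0Znd+f4B/dVVVXHt/f4KHf4CbqaioqbXKzbOqpIx3Y1dibnh9f4B5VFRleH5/f3+DnKemn52oscaWhIeAclZWZ3FdYGd8gHxRR21/fn5+f4ymn5CNmai8nm5teX1yXGdqaVZbbn1/c0EuUnt/gH9/h6afh5aRp7yEcn9/fn59fnpdVV9yeH5eMCw7Y36BgH+Op52QlZCip4CFnJaDf39/f35sWVlxa0o5MC5QcH5+f5Kajo6MgoqNf5ukn5WGgH+Fn4ZwbXVeTkE6MUZebWZ+gH9+cWVmcHt8nJ6Jm5J/f4mbjH1mdHZUTlFSUlRVWGhteXZXS01VX2yfmoGAgH+AmYmRkIKDiXJfYWlvaWNZVlZaa1Y4L0pVbKGnn5OBf4Cepqeok4CEk5KSmKCZfVdUVVVZXkUqNlSCq6mpqKCKgJSoqaqmnKGpq7S2wsCdcV1dVVVaUiIqU6fJxq+oqJd/iKjAvqipqazDzNHT08CWfnxuZW1cNjNt0dLSwKmnoYCXsLKGgqGpqsTRxMTQ0auNjY5/fnlkbbLY09/btKSmgZ6jlGd6ipqeoqqpqbTNyKqon4CAh4207fPx+uq7qKmBmIl2WHiAiIOAlqWoqKmloqSdhIimqMj37Oni2cu+s4CBgGNUZn5+gICAhZWUkIB/gYiDf4qiwt/BytTU3NKtf3+AUTlWdX58e3x+fHV0fX5+f4KGfn2QtImrzuLhyqCAgn02IFd8fn58fn5rVmB8f39/gIB/fn1+fJHI7tG3qaCObB0hYX5+fn5/f3x1d35/f359fn57fH59jcvbt6mom4FbHiNXen5/gIaPiH9+foB/fn1kXldZcneFucaqmZqJimEwIkt5fn+Dj6GhgX5+gH9+fF5UR0lYXXegqKOBf4KNYkVDaIOJnaipqaiKf35/gH99YlQ+Mk9FW4mgnX99foB3bneUqKi3zs3EraSOf39/gX5hUDMsMCs+bpmdgn5/f36ClKmutczS09LGsqiVgH9/dVE3KysqGCdPkqibf39+f5quwMnI0dPT09LLtKiRf35kOCwrKiAgIkSOp5iBf4CRqK+8zMrS09PS0tLLsaOCfmVXS0AvKSwoRYOemIR/j52nqKi+tsTT0tLR0dHFqZF/hYR+aVE9TzNJdISDf4GeqKanoaq6o8TNwsXR0tCtg4Kjp6SUeWNyT05kf4CGm6iooKWjobiNi6msrcLQzKmIlqipqameg45kVm+MoaSoqJ+NoqekrpJxiqqrq7CvqaanqKqtt6ujo31wgaOpp6ebhX+Inpegk1xml6WllZanppqnrbvGvbE="/>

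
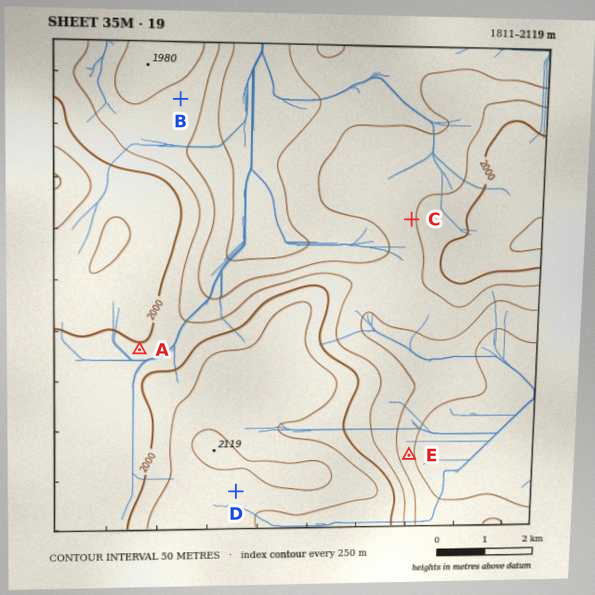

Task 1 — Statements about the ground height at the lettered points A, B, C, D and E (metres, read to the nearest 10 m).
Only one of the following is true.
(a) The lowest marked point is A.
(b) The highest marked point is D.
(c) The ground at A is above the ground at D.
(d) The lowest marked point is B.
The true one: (b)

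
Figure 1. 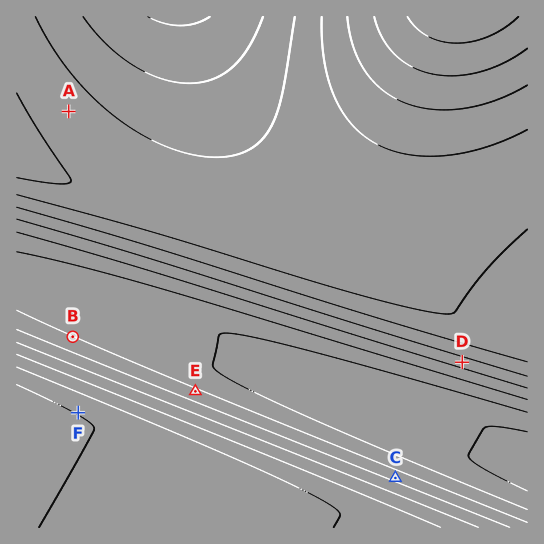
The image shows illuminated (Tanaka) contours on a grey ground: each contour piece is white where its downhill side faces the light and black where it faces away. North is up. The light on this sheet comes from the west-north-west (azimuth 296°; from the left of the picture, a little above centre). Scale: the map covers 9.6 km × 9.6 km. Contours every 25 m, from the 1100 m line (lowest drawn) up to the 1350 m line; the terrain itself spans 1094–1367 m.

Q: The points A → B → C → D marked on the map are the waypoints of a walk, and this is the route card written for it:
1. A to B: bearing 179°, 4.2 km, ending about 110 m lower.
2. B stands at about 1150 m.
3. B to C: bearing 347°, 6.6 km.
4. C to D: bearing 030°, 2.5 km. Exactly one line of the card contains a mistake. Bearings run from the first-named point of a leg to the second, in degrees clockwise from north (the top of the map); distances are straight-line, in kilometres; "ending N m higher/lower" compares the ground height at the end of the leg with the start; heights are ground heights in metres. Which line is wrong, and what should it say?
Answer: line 3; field bearing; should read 114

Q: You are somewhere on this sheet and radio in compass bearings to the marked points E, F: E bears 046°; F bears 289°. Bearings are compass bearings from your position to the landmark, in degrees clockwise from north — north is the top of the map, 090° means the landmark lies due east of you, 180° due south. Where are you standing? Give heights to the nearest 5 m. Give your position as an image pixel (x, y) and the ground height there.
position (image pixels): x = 148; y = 437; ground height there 1265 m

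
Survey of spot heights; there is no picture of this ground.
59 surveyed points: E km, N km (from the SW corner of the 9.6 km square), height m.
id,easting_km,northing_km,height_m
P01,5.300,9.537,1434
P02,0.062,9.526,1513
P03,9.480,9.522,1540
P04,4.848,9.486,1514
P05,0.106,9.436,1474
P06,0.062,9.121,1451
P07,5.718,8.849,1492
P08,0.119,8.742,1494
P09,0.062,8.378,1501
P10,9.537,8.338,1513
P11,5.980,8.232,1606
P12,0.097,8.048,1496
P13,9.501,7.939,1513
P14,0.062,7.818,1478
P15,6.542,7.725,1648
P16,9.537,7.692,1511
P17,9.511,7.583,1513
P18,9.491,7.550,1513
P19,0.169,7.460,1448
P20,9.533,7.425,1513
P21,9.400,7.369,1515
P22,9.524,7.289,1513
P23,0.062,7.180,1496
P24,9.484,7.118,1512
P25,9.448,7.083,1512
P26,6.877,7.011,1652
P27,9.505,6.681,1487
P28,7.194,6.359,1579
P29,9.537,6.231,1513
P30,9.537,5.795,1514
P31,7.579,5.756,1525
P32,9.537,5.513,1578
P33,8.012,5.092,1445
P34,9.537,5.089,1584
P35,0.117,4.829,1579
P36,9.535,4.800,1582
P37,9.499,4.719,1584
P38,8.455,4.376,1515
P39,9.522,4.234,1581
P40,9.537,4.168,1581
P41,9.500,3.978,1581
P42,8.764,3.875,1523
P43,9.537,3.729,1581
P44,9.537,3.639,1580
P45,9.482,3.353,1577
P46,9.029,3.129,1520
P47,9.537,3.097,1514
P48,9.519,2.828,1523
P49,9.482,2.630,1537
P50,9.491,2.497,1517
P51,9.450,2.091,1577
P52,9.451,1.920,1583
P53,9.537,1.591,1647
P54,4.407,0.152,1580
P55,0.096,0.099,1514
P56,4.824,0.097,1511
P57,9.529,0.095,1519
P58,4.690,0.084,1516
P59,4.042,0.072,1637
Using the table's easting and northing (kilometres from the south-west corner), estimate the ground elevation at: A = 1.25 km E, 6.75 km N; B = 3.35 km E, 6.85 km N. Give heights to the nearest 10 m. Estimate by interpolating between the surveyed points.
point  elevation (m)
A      1580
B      1510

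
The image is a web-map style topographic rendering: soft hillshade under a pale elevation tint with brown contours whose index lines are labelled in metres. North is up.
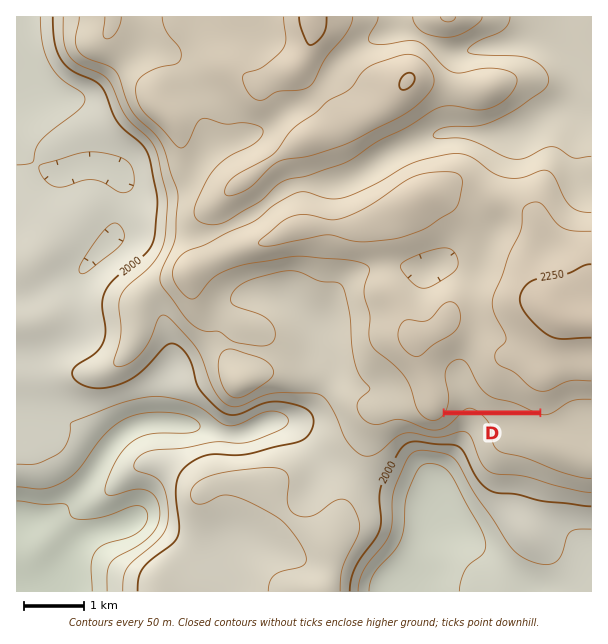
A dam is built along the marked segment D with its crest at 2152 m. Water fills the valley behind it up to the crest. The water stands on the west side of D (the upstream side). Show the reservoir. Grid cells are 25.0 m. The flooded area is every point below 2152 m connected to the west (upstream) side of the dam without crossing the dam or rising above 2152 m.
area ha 57.8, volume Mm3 10.5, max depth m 55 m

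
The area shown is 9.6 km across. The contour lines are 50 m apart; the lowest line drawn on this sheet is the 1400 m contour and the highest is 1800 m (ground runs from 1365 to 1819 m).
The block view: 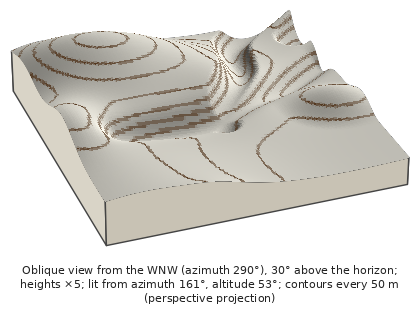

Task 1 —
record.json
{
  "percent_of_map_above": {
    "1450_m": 93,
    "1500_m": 68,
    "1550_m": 50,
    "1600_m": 39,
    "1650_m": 26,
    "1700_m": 13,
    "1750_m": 6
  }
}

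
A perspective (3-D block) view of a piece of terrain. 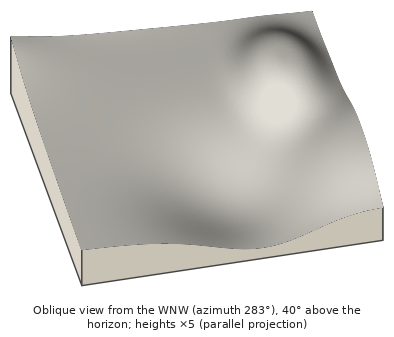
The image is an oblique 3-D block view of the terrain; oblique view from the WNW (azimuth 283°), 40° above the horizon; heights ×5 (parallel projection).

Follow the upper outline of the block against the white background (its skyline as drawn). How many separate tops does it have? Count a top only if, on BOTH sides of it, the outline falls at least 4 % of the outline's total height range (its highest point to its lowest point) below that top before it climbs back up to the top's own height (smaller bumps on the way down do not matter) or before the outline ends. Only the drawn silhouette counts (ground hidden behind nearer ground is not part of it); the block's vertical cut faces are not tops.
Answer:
1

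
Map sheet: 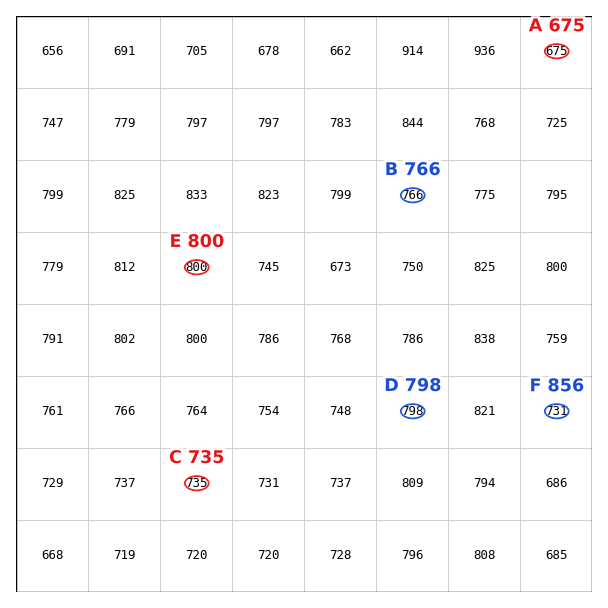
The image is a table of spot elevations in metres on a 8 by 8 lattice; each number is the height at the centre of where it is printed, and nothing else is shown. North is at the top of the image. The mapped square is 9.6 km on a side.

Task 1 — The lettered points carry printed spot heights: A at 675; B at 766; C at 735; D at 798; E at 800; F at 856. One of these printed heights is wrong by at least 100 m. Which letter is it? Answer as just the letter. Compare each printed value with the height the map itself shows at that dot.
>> F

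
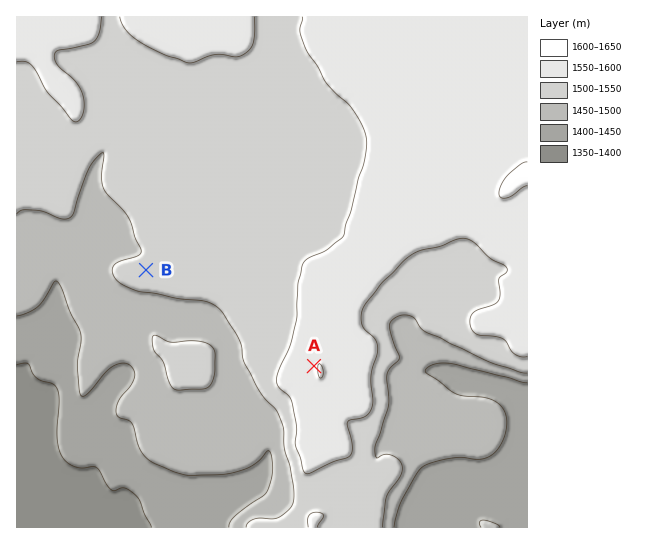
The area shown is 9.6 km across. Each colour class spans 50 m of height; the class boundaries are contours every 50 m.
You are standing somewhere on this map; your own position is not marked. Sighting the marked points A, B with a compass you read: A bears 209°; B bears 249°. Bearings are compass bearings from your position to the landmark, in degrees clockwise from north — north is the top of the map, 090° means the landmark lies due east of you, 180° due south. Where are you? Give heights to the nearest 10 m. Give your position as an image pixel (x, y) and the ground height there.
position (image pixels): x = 427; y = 162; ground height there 1570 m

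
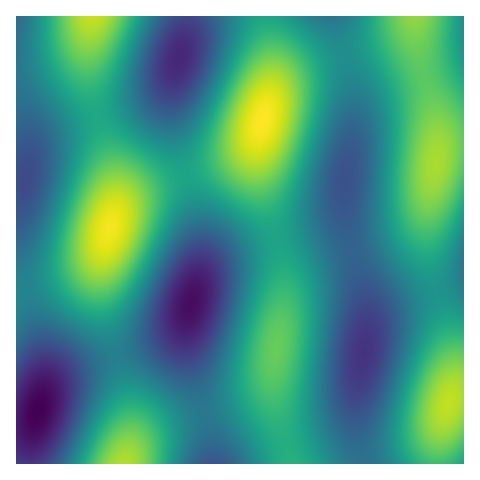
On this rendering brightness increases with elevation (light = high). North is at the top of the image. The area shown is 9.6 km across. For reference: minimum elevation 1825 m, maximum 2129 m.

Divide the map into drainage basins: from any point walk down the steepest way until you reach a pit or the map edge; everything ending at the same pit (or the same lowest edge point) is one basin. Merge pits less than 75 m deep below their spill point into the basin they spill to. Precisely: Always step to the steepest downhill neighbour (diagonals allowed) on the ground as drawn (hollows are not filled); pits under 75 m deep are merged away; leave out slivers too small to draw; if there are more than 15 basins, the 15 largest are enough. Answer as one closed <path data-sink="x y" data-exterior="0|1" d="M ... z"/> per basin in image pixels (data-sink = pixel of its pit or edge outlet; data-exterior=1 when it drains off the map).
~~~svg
<path data-sink="364 353" data-exterior="0" d="M414 16l-148 1 6 37 0 29-14 57 0 28 22 84 3 24 0 29-9 56-1 27 8 42 11 34 145 0 3-30 9-34 4-4 11-1 0-249-17 1-10 6 0-27-19-71z"/><path data-sink="38 411" data-exterior="0" d="M91 16l-75 1 1 447 107 0 5-18 0-40-8-35-14-44-7-36 0-24 14-53 1-29-27-109-1-26z"/><path data-sink="192 302" data-exterior="0" d="M258 135l-8 13-26 15-87 29-19 16-5 9-12 42-1 32 7 36 14 44 8 35 1 32-5 26 166-1-15-52-3-23 1-27 9-56 0-29-3-24-21-77z"/><path data-sink="179 57" data-exterior="0" d="M265 16l-173 1-5 33 1 26 8 39 18 61 1 38 3-6 7-8 12-8 87-29 20-11 11-11 7-17 10-41 0-29z"/>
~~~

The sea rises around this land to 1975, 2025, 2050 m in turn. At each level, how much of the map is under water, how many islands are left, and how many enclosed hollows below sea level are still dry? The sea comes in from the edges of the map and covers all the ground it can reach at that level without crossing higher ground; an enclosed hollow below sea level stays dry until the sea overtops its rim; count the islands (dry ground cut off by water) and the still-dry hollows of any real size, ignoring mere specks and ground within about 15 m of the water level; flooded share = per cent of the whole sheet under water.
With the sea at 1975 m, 46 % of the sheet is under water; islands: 0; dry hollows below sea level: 0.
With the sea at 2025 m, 72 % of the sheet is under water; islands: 3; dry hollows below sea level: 0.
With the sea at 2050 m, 83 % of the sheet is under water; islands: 2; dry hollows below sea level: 0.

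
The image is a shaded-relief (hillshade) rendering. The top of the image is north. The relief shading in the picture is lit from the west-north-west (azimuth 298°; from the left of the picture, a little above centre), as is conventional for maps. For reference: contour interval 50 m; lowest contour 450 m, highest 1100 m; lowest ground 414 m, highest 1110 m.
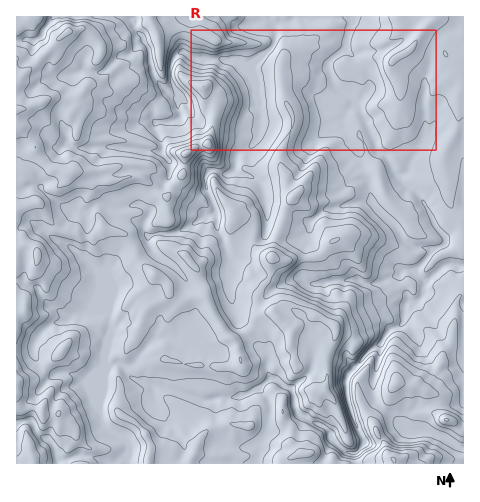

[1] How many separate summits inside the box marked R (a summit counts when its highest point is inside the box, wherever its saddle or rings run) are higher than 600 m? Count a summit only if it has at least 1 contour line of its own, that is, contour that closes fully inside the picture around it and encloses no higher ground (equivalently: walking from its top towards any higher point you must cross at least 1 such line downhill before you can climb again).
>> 3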